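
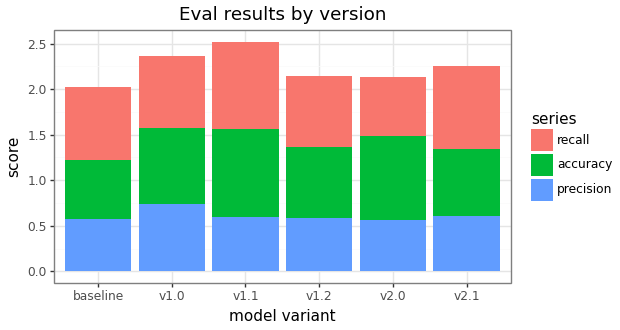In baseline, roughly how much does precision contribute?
≈ 0.5

precision top ≈ 0.5, bottom ≈ 0.0; segment ≈ 0.5.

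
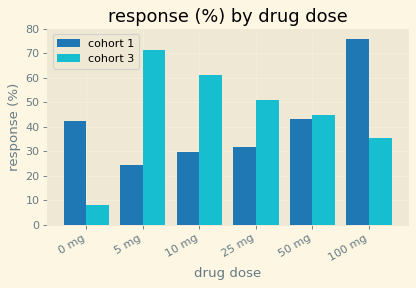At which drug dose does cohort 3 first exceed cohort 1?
5 mg

0 mg: cohort 3 ≈ 10 vs cohort 1 ≈ 40 (not yet); 5 mg: cohort 3 ≈ 70 vs cohort 1 ≈ 20 (first crossover).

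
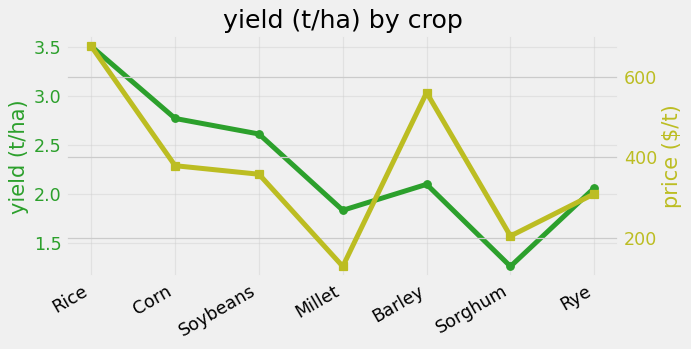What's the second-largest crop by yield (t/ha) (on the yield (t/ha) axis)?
Corn

Top 3 (on the yield (t/ha) axis): Rice ≈ 3.6, Corn ≈ 2.8, Soybeans ≈ 2.6.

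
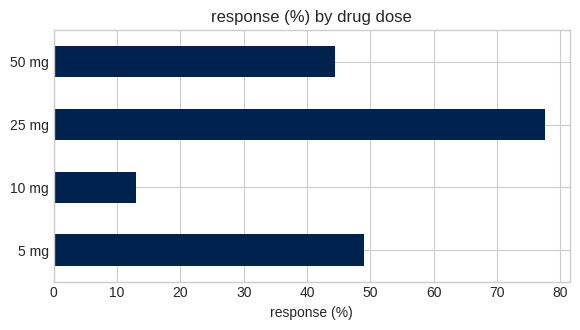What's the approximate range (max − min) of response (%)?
≈ 70

Max 25 mg ≈ 80, min 10 mg ≈ 10; range ≈ 70.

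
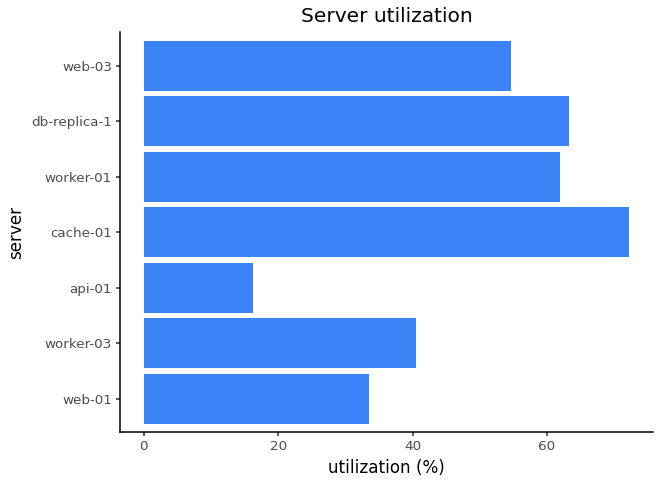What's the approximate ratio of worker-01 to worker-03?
≈ 1.5×

worker-01 ≈ 60, worker-03 ≈ 40; 60/40 ≈ 1.5.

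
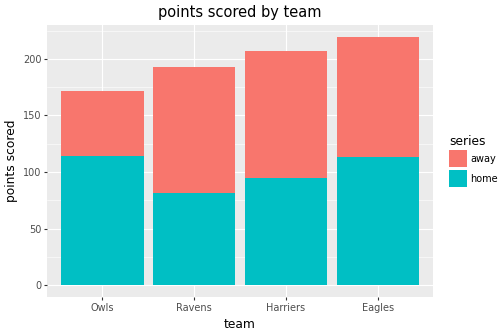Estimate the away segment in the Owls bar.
≈ 60

away top ≈ 180, bottom ≈ 120; segment ≈ 60.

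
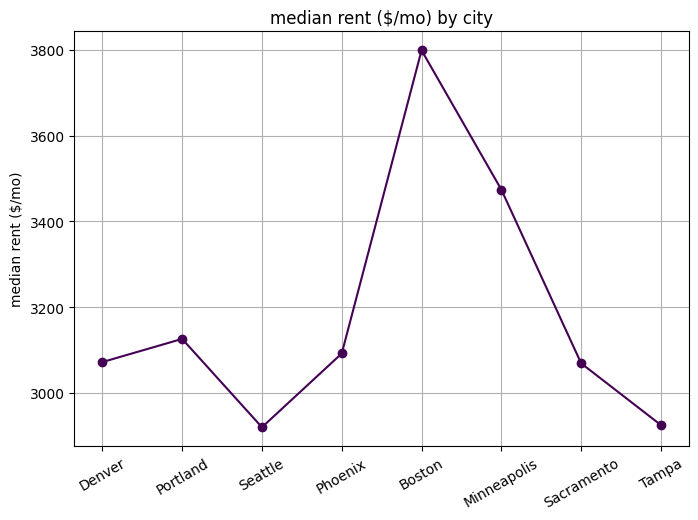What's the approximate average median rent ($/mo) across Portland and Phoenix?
(3100 + 3100) / 2 ≈ 3100.

≈ 3100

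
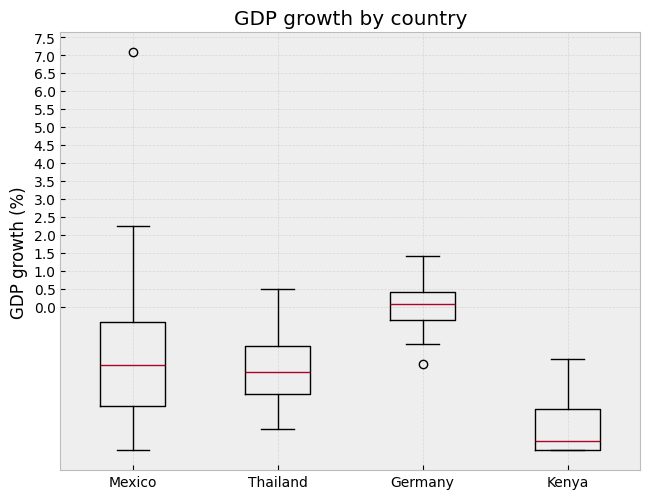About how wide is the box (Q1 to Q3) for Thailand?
≈ 1.5

Q3 ≈ -1.0, Q1 ≈ -2.5; IQR ≈ 1.5.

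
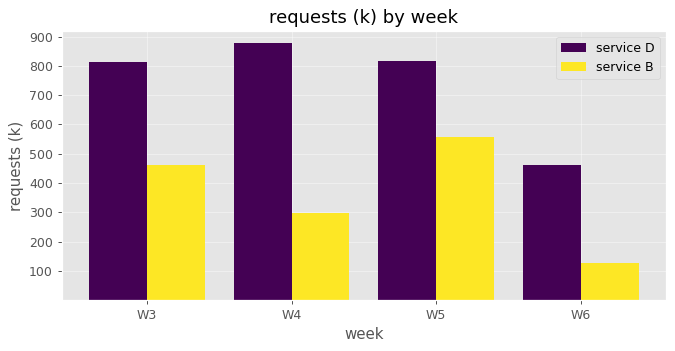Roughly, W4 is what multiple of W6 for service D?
W4 ≈ 900, W6 ≈ 500; 900/500 ≈ 1.8.

≈ 1.8×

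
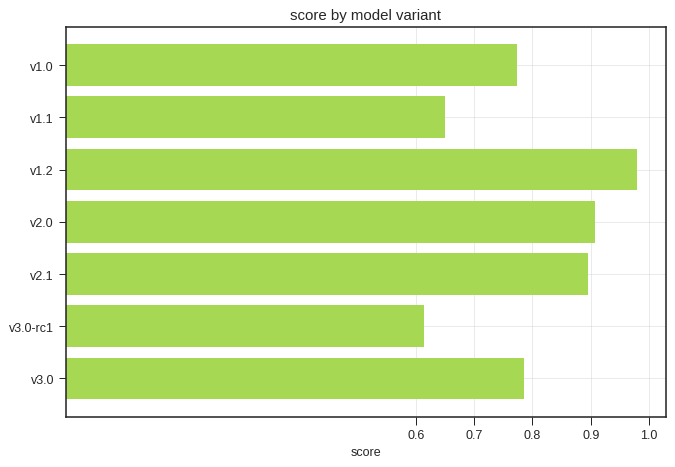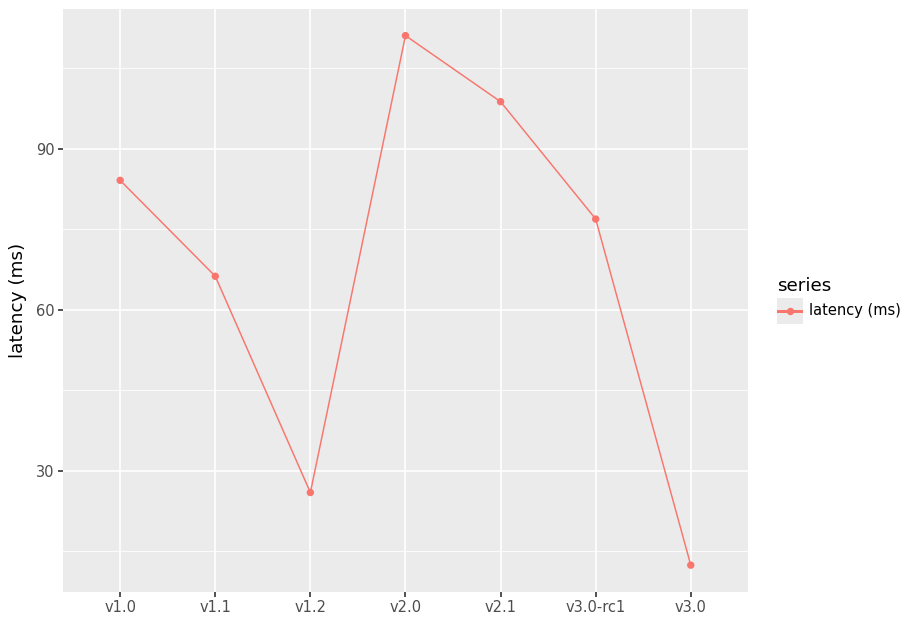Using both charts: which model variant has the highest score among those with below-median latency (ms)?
Chart 2 median latency (ms) ≈ 80; below-median model variants: v1.1, v1.2, v3.0. Among those, v1.2 has the highest score (≈ 1).

v1.2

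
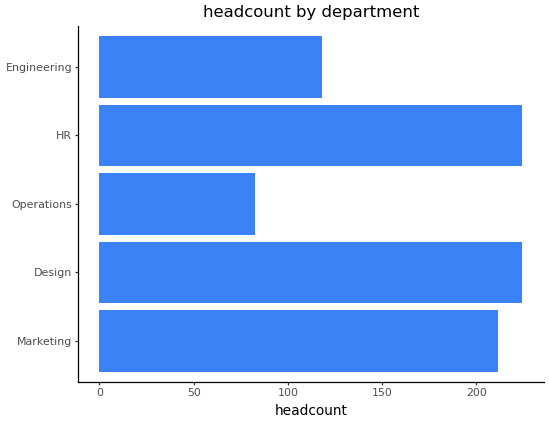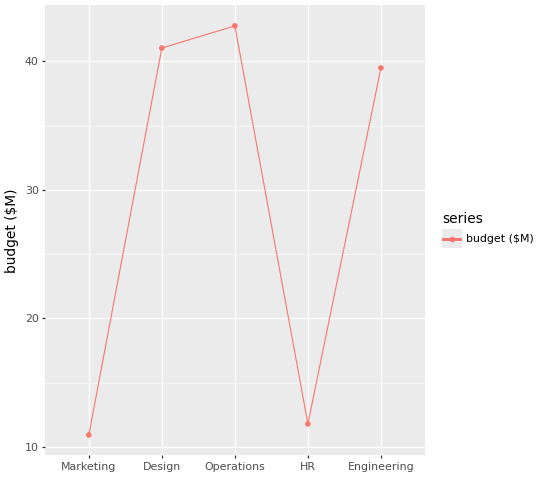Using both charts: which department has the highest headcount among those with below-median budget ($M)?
Chart 2 median budget ($M) ≈ 40; below-median departments: Marketing, HR. Among those, HR has the highest headcount (≈ 225).

HR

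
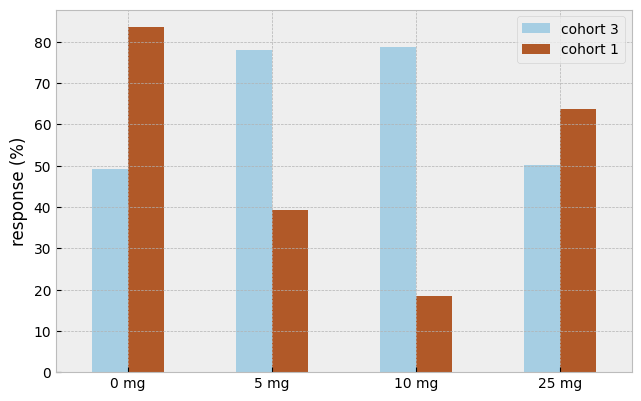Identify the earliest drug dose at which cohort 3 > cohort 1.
5 mg

0 mg: cohort 3 ≈ 50 vs cohort 1 ≈ 80 (not yet); 5 mg: cohort 3 ≈ 80 vs cohort 1 ≈ 40 (first crossover).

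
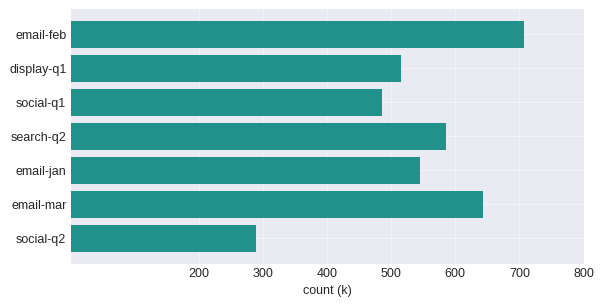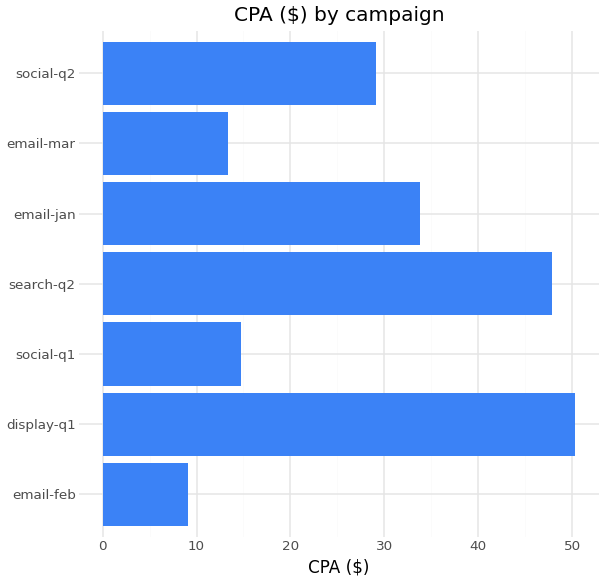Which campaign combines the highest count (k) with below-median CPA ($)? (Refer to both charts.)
email-feb

Chart 2 median CPA ($) ≈ 30; below-median campaigns: email-feb, social-q1, email-mar. Among those, email-feb has the highest count (k) (≈ 700).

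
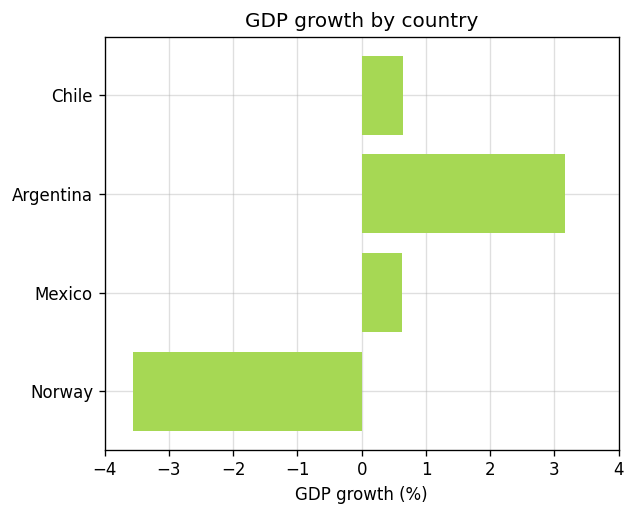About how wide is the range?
Max Argentina ≈ 3, min Norway ≈ -4; range ≈ 7.

≈ 7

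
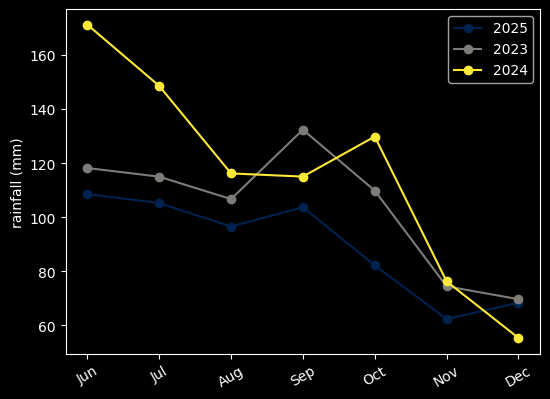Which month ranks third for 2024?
Top 4 for 2024: Jun ≈ 170, Jul ≈ 150, Oct ≈ 130, Aug ≈ 120.

Oct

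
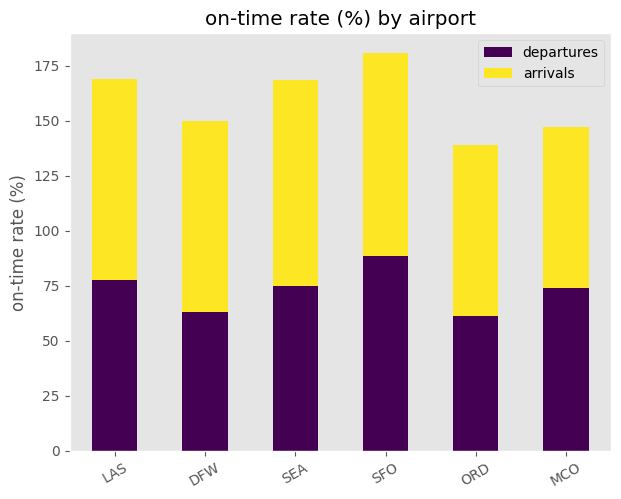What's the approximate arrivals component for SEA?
arrivals top ≈ 160, bottom ≈ 80; segment ≈ 80.

≈ 80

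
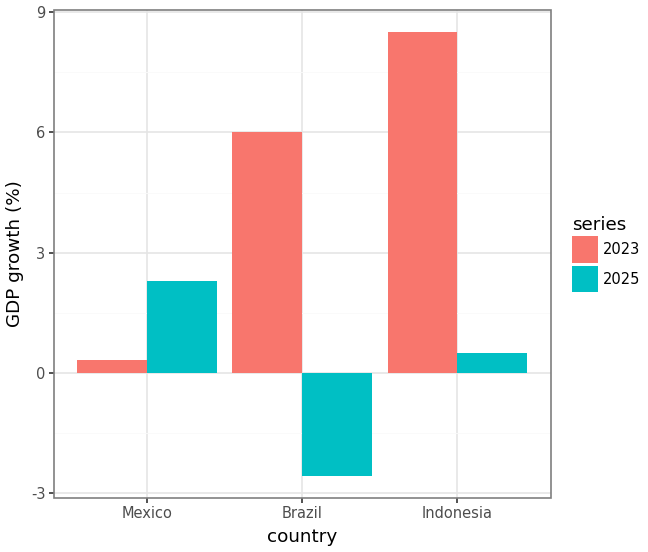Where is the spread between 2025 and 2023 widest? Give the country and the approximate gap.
Brazil: 2025 ≈ -3, 2023 ≈ 6 → gap ≈ 9. Next-largest (Indonesia) is only ≈ 7.

Brazil, ≈ 9 %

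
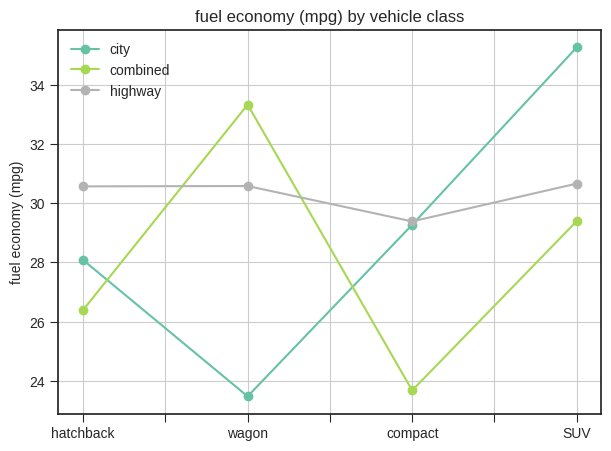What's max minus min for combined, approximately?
Max wagon ≈ 33, min compact ≈ 24; range ≈ 9.

≈ 9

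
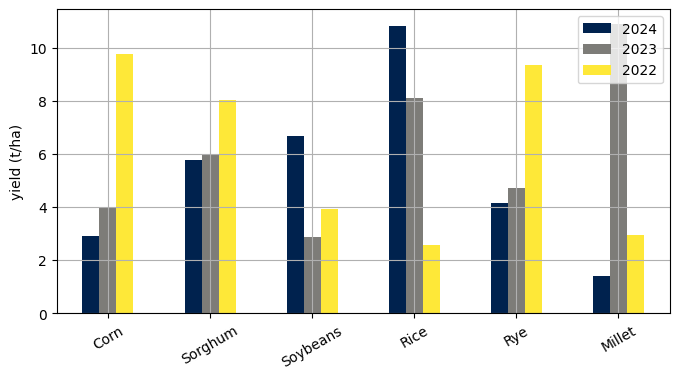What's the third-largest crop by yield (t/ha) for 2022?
Sorghum

Top 4 for 2022: Corn ≈ 10, Rye ≈ 9, Sorghum ≈ 8, Soybeans ≈ 4.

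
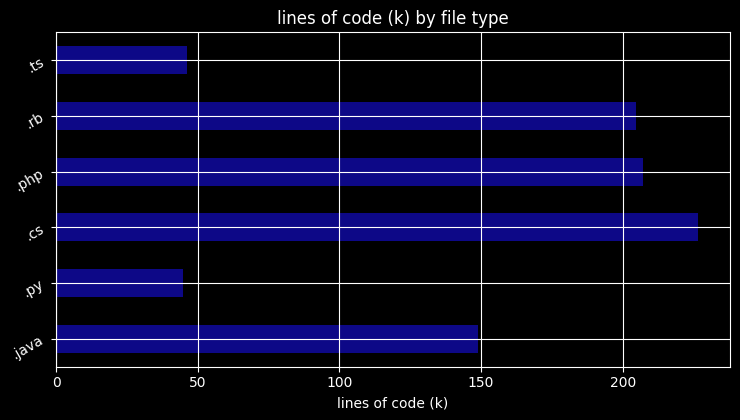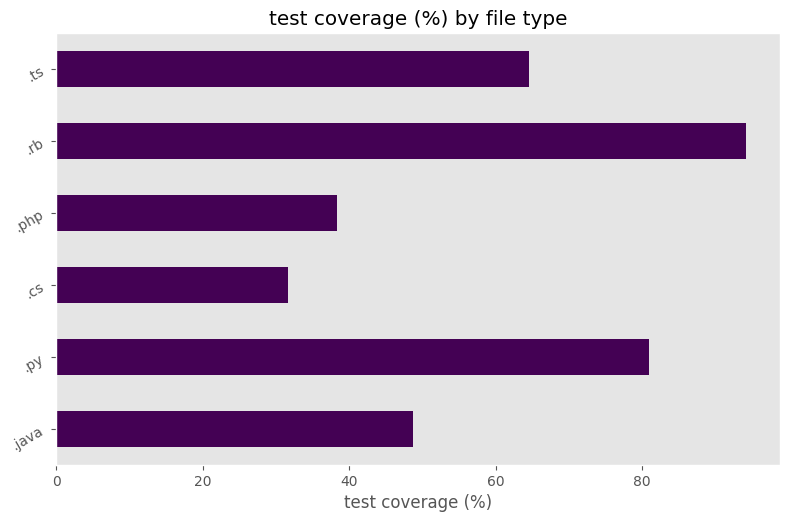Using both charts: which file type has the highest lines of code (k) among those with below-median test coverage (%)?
.cs

Chart 2 median test coverage (%) ≈ 60; below-median file types: .java, .cs, .php. Among those, .cs has the highest lines of code (k) (≈ 225).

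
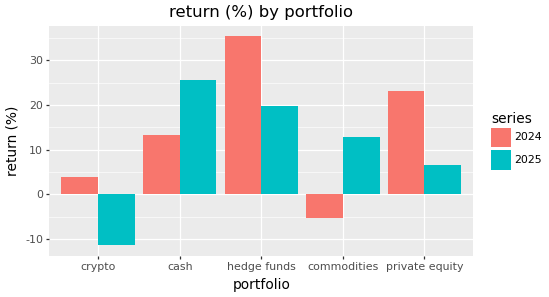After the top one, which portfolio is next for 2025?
Top 3 for 2025: cash ≈ 25, hedge funds ≈ 20, commodities ≈ 15.

hedge funds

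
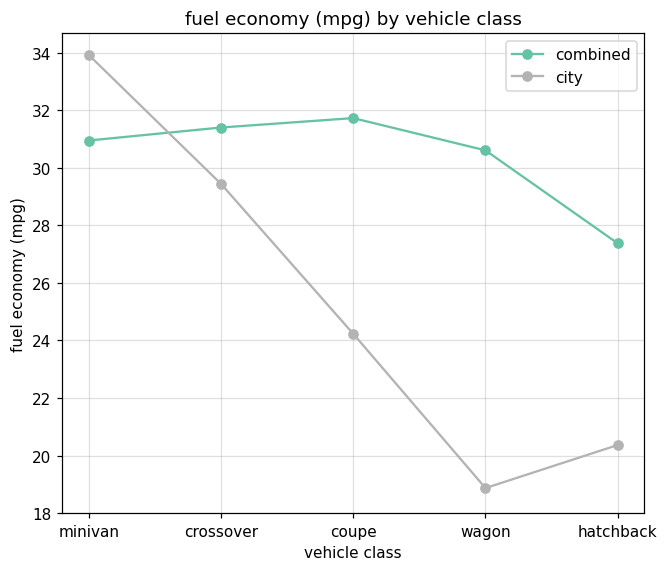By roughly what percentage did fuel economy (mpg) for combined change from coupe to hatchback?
≈ -12.5%

coupe ≈ 32, hatchback ≈ 28; (28 − 32) / 32 ≈ -12.5%.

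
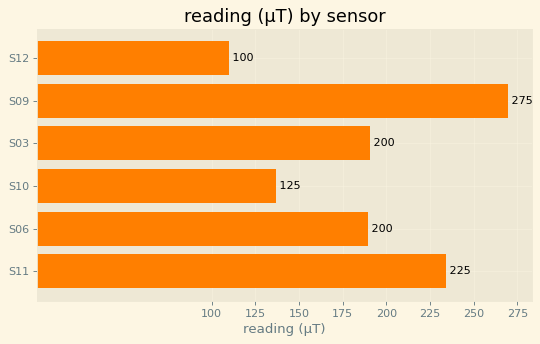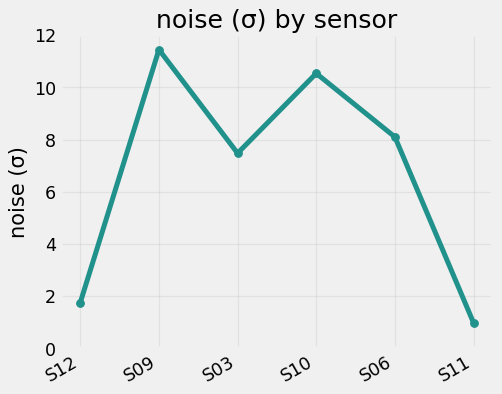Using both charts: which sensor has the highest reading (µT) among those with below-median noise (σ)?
S11

Chart 2 median noise (σ) ≈ 8; below-median sensors: S12, S03, S11. Among those, S11 has the highest reading (µT) (≈ 225).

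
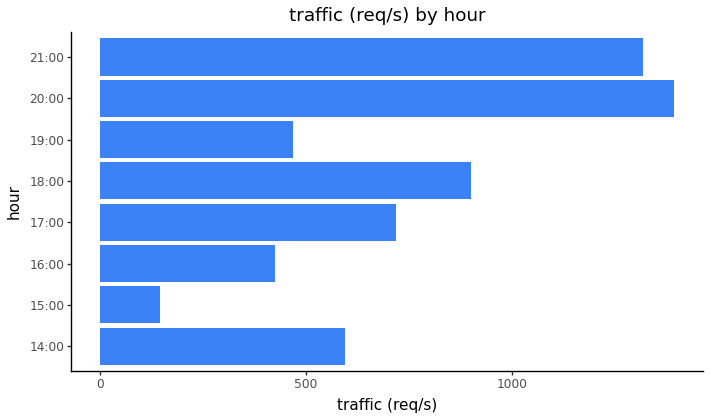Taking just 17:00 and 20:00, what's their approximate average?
(800 + 1400) / 2 ≈ 1100.

≈ 1100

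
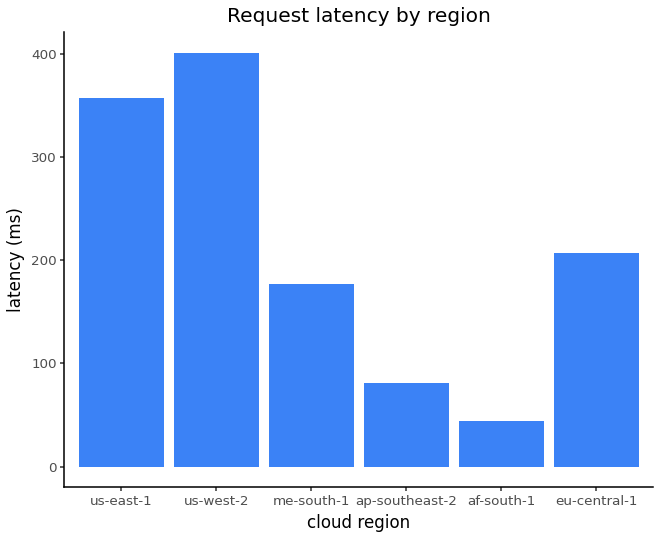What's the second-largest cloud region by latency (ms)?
us-east-1

Top 3: us-west-2 ≈ 400, us-east-1 ≈ 350, eu-central-1 ≈ 200.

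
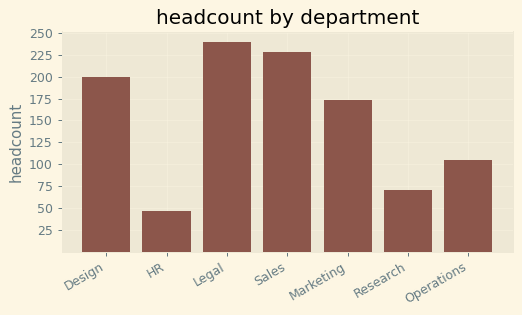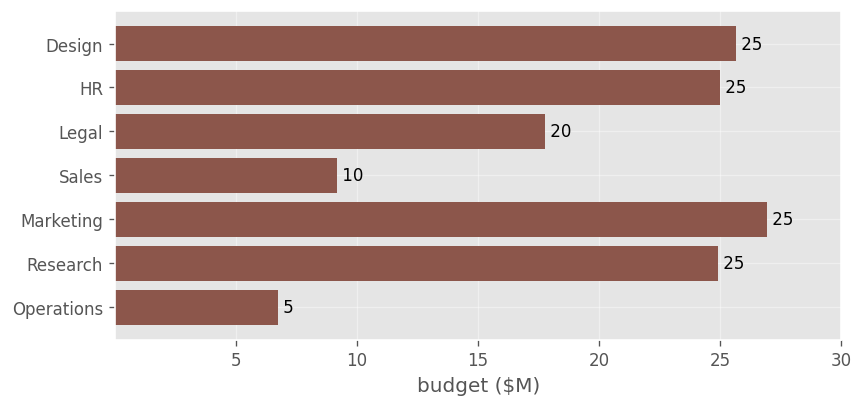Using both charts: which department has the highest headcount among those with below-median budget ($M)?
Legal

Chart 2 median budget ($M) ≈ 25; below-median departments: Legal, Sales, Operations. Among those, Legal has the highest headcount (≈ 250).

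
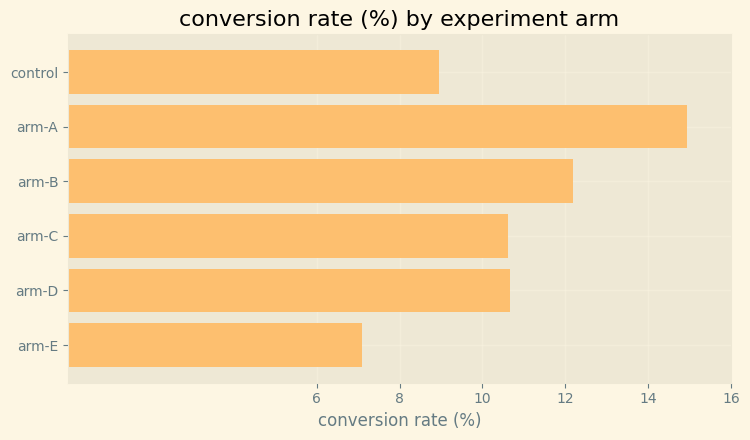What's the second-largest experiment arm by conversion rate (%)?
arm-B

Top 3: arm-A ≈ 14, arm-B ≈ 12, arm-D ≈ 10.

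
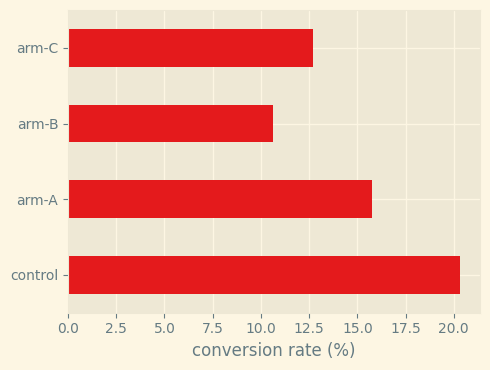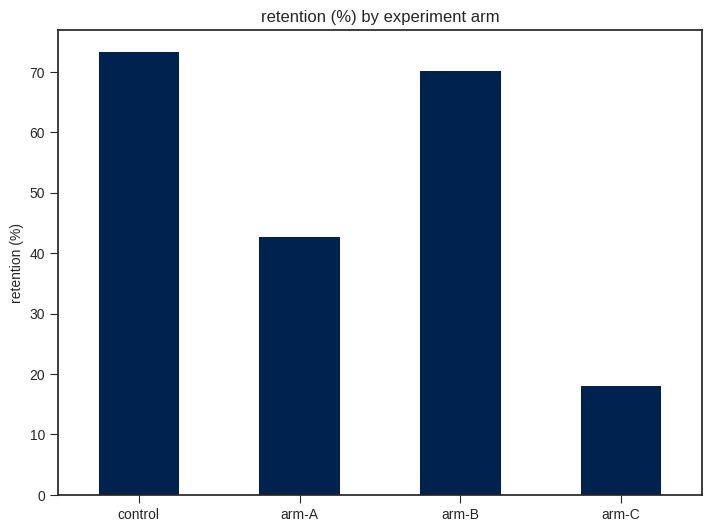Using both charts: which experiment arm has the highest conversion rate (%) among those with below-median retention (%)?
Chart 2 median retention (%) ≈ 60; below-median experiment arms: arm-A, arm-C. Among those, arm-A has the highest conversion rate (%) (≈ 16).

arm-A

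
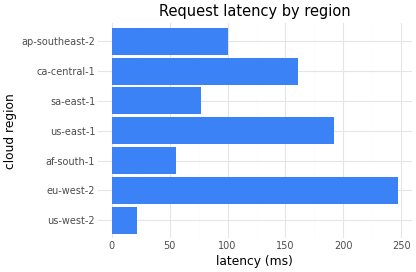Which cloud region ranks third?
ca-central-1

Top 4: eu-west-2 ≈ 250, us-east-1 ≈ 200, ca-central-1 ≈ 150, ap-southeast-2 ≈ 100.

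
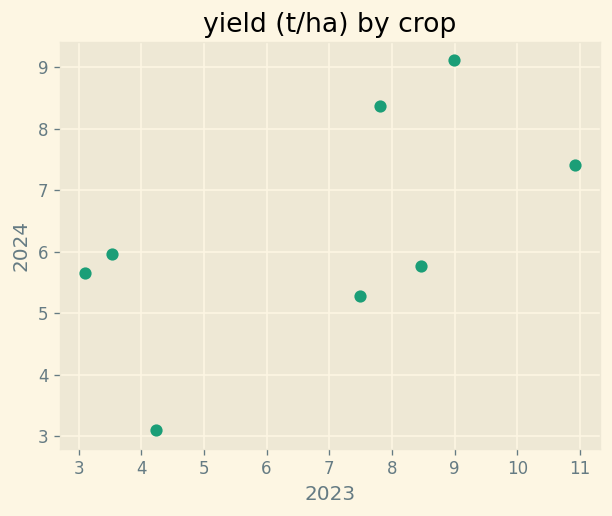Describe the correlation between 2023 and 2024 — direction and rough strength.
Points are positively correlated; moderate (|r| ≈ 0.6).

positive, moderate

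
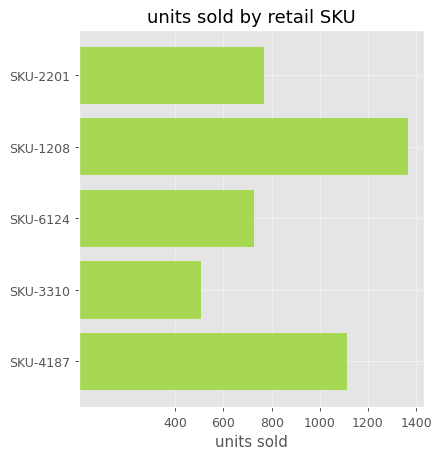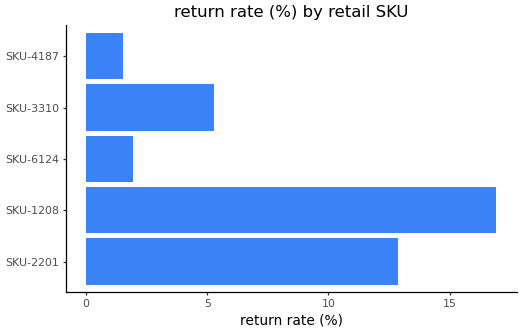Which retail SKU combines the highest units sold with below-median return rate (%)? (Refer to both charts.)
Chart 2 median return rate (%) ≈ 6; below-median retail SKUs: SKU-6124, SKU-4187. Among those, SKU-4187 has the highest units sold (≈ 1200).

SKU-4187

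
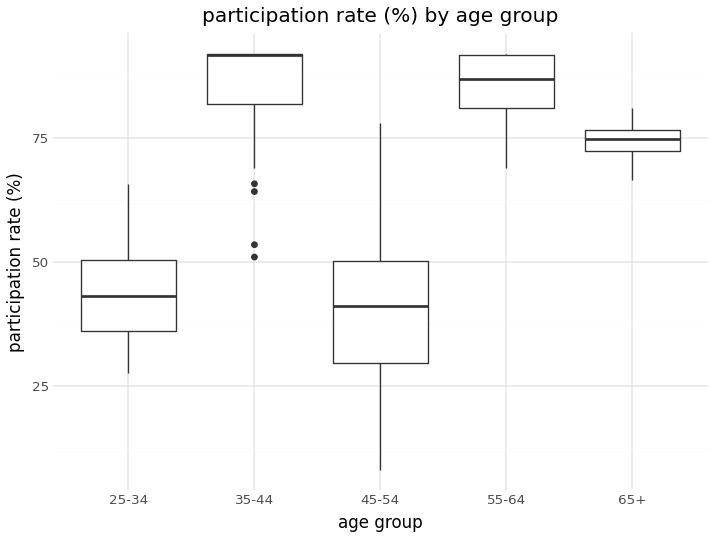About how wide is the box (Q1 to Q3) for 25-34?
Q3 ≈ 50, Q1 ≈ 35; IQR ≈ 15.

≈ 15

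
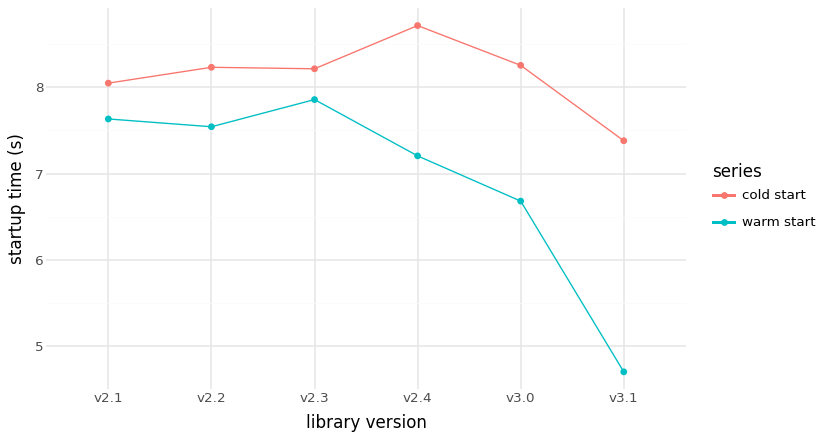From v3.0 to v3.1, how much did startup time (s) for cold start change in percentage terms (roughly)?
v3.0 ≈ 8.5, v3.1 ≈ 7.5; (7.5 − 8.5) / 8.5 ≈ -11.8%.

≈ -11.8%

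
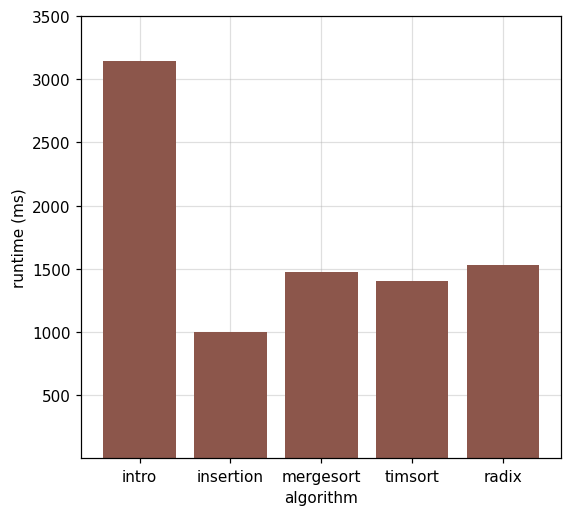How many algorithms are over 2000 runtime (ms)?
1

Above 2000: intro.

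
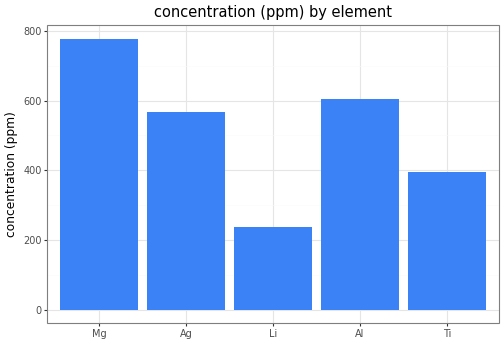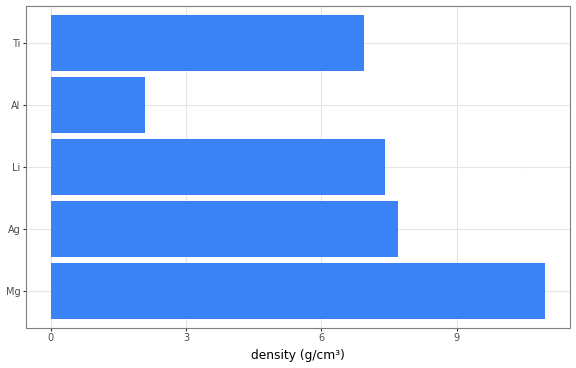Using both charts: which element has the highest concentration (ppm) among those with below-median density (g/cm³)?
Al

Chart 2 median density (g/cm³) ≈ 8; below-median elements: Al, Ti. Among those, Al has the highest concentration (ppm) (≈ 600).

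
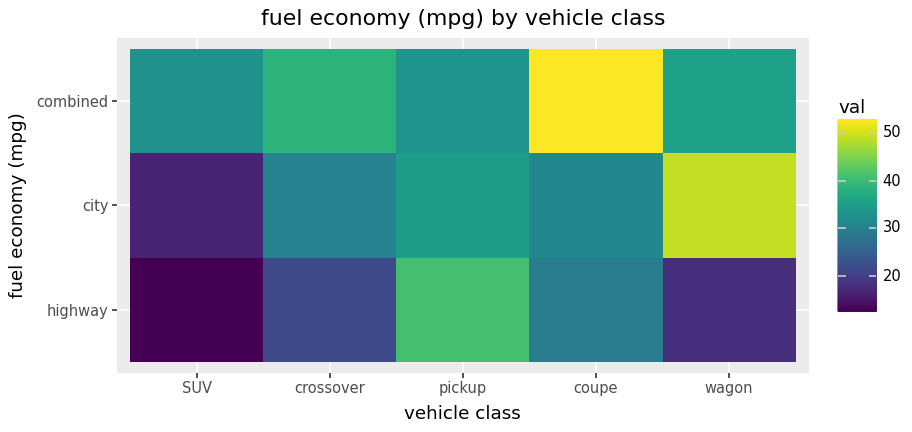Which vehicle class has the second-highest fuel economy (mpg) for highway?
Top 3 for highway: pickup ≈ 40, coupe ≈ 30, crossover ≈ 20.

coupe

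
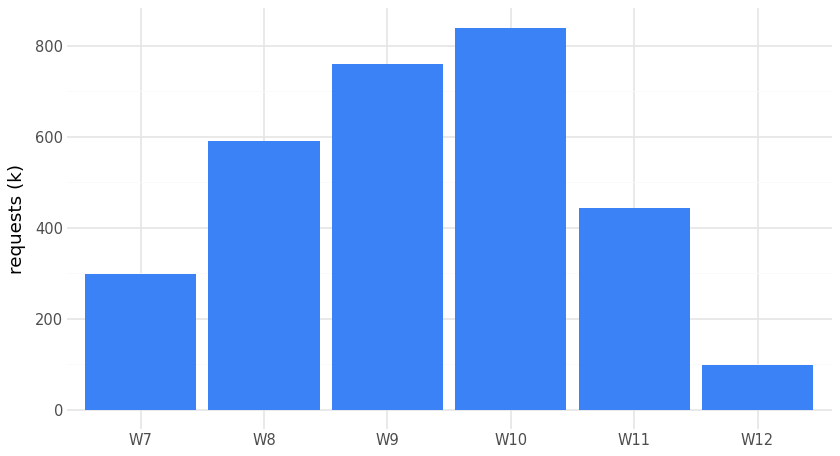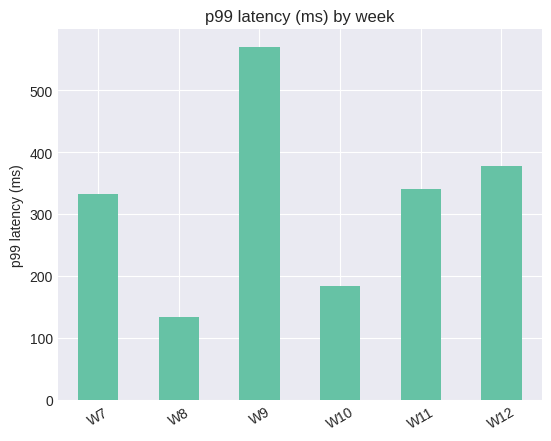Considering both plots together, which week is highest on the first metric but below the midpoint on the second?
Chart 2 median p99 latency (ms) ≈ 300; below-median weeks: W7, W8, W10. Among those, W10 has the highest requests (k) (≈ 800).

W10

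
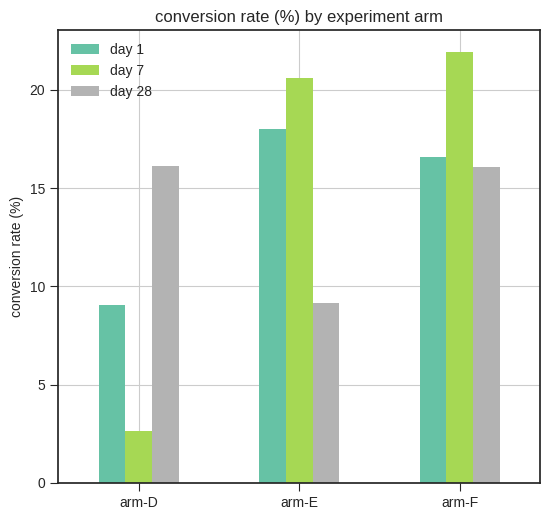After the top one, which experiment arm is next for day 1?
Top 3 for day 1: arm-E ≈ 18, arm-F ≈ 16, arm-D ≈ 10.

arm-F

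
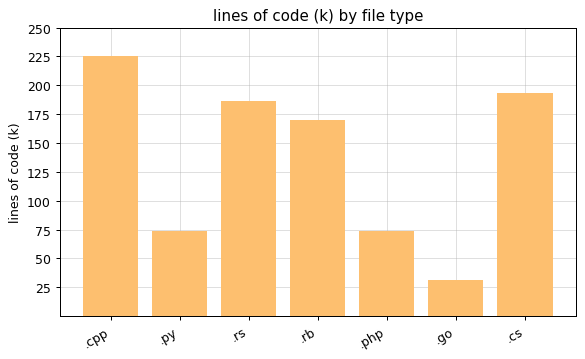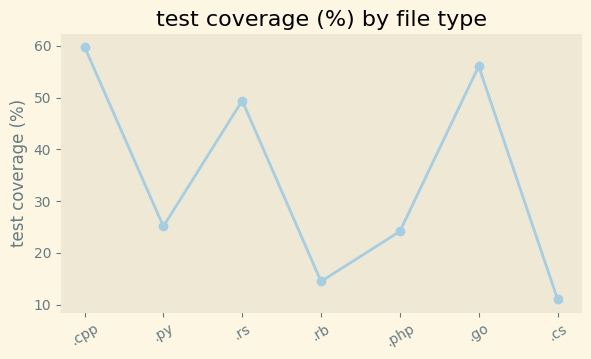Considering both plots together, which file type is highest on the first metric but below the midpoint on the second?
Chart 2 median test coverage (%) ≈ 30; below-median file types: .rb, .php, .cs. Among those, .cs has the highest lines of code (k) (≈ 200).

.cs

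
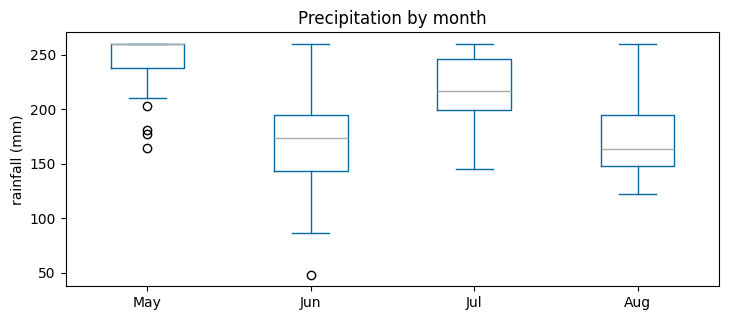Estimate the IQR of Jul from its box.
≈ 50

Q3 ≈ 250, Q1 ≈ 200; IQR ≈ 50.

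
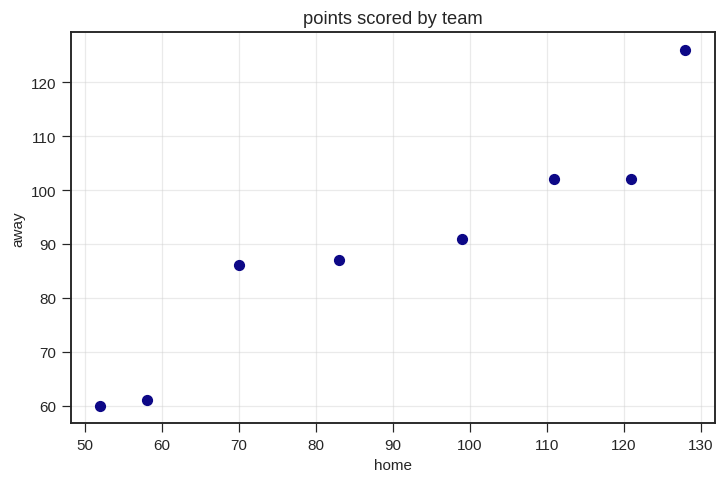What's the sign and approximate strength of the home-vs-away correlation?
positive, strong

Points are positively correlated; strong (|r| ≈ 0.9).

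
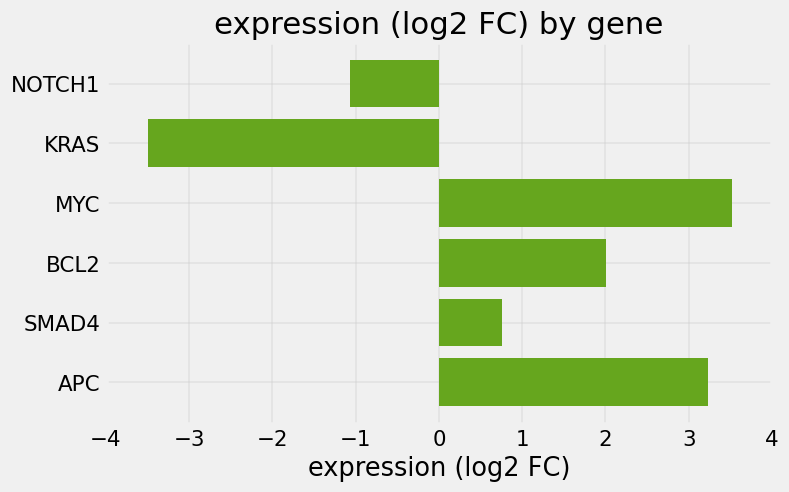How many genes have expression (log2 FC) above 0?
Above 0: MYC, BCL2, SMAD4, APC.

4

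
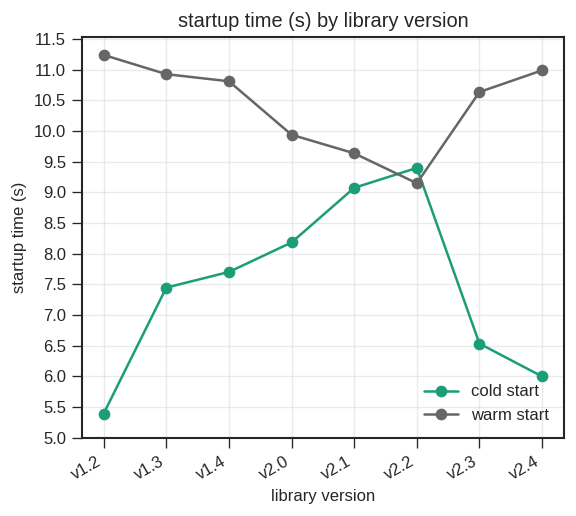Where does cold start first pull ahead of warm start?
v2.2

v2.1: cold start ≈ 9.0 vs warm start ≈ 9.5 (not yet); v2.2: cold start ≈ 9.5 vs warm start ≈ 9.0 (first crossover).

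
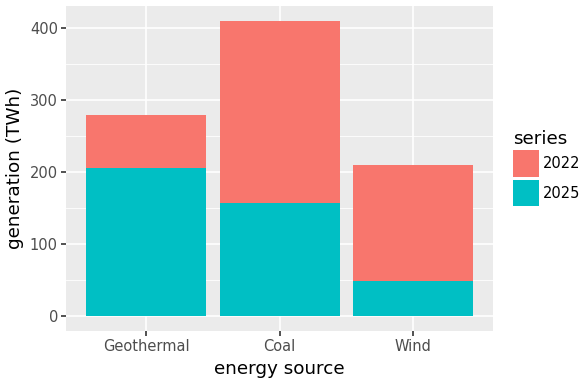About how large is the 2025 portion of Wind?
≈ 50

2025 top ≈ 50, bottom ≈ 0; segment ≈ 50.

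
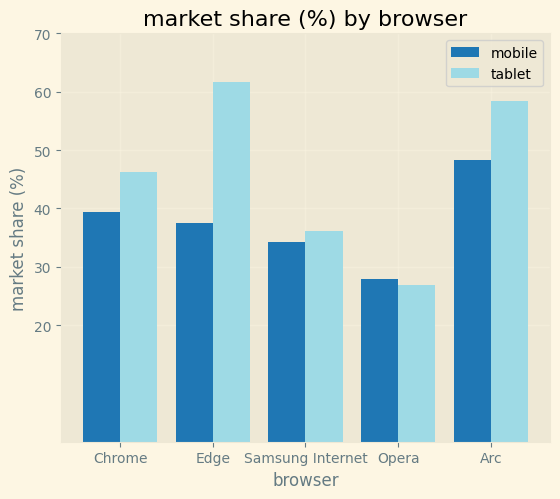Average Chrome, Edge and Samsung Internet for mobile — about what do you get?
(40 + 40 + 30) / 3 ≈ 37.

≈ 37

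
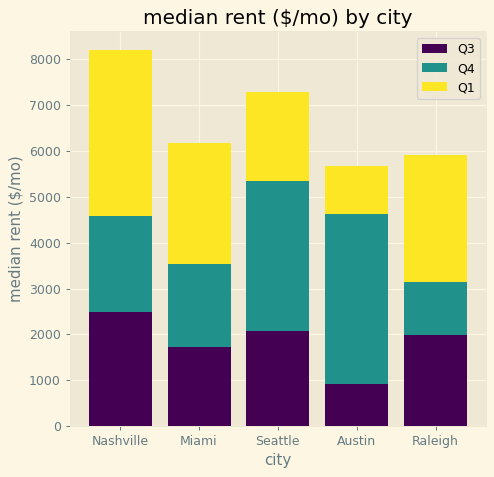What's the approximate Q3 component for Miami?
≈ 2000

Q3 top ≈ 2000, bottom ≈ 0; segment ≈ 2000.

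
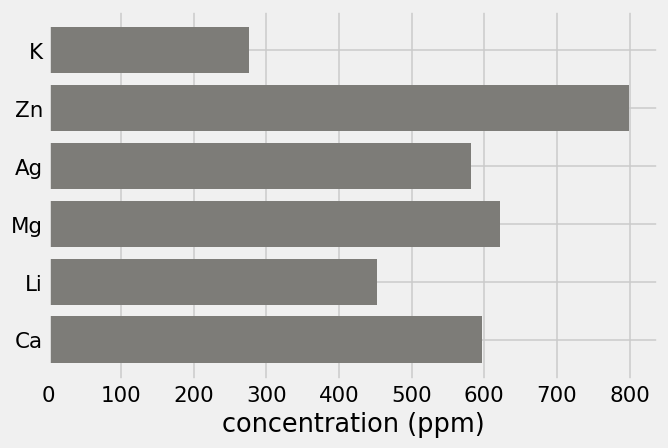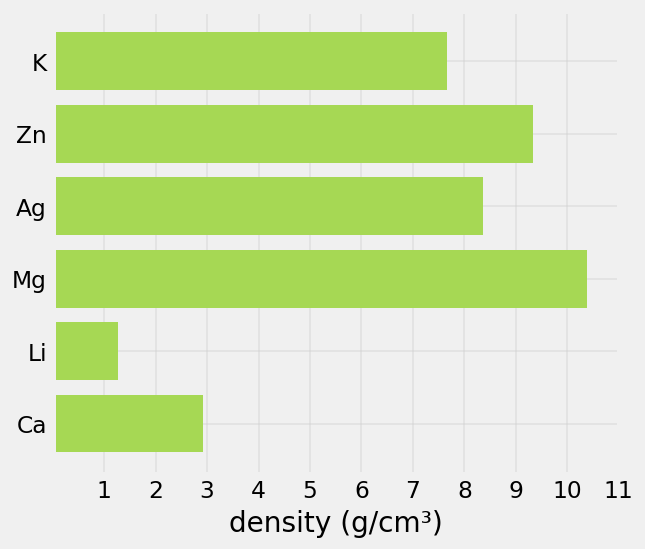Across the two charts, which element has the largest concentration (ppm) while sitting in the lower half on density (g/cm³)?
Chart 2 median density (g/cm³) ≈ 8; below-median elements: K, Li, Ca. Among those, Ca has the highest concentration (ppm) (≈ 600).

Ca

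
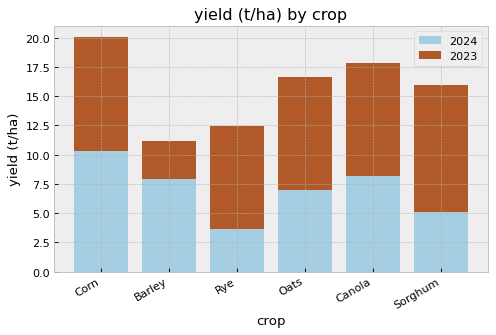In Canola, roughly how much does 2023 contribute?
2023 top ≈ 18, bottom ≈ 8; segment ≈ 10.

≈ 10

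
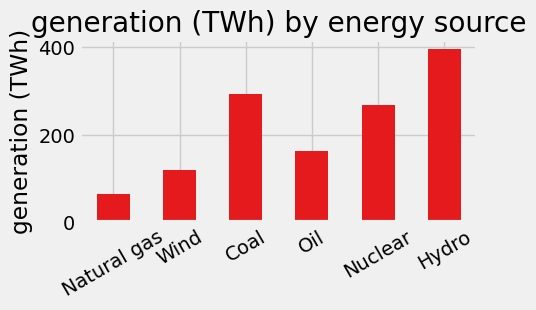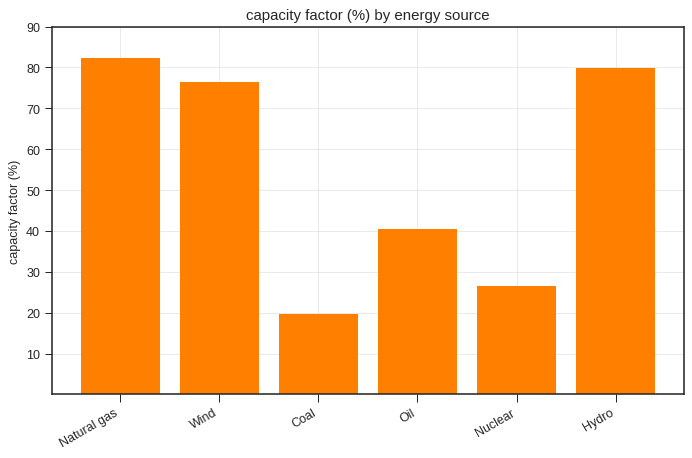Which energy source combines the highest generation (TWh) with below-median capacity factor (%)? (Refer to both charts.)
Coal

Chart 2 median capacity factor (%) ≈ 60; below-median energy sources: Coal, Oil, Nuclear. Among those, Coal has the highest generation (TWh) (≈ 300).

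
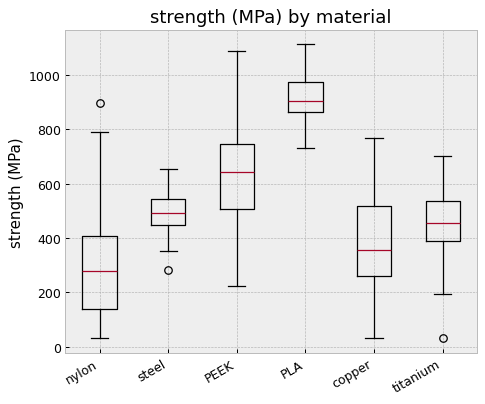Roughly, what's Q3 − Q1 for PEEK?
Q3 ≈ 700, Q1 ≈ 500; IQR ≈ 200.

≈ 200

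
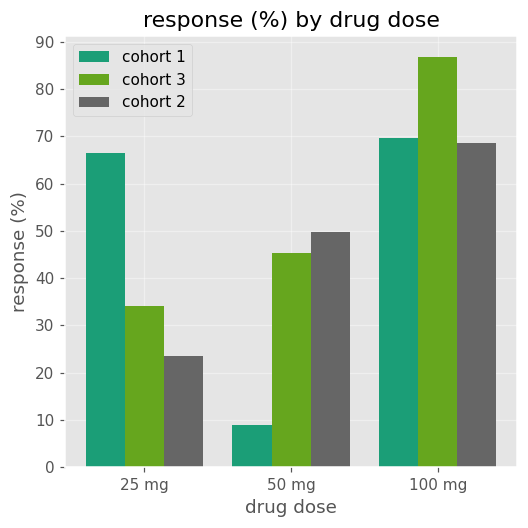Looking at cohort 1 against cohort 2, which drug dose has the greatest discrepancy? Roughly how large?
25 mg: cohort 1 ≈ 70, cohort 2 ≈ 20 → gap ≈ 50. Next-largest (50 mg) is only ≈ 40.

25 mg, ≈ 50 %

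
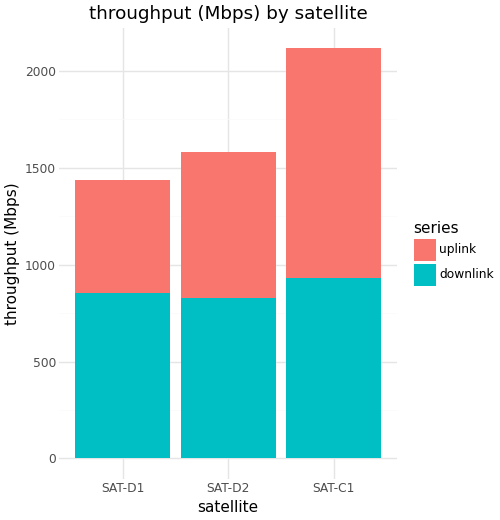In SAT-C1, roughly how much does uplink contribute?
uplink top ≈ 2200, bottom ≈ 1000; segment ≈ 1200.

≈ 1200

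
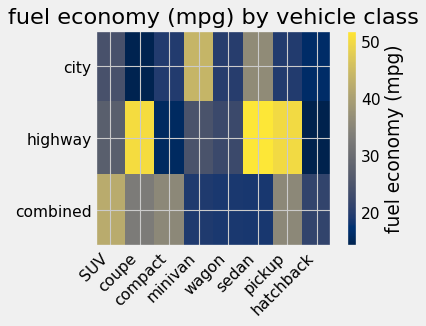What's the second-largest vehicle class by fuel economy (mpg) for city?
sedan

Top 3 for city: minivan ≈ 45, sedan ≈ 35, SUV ≈ 25.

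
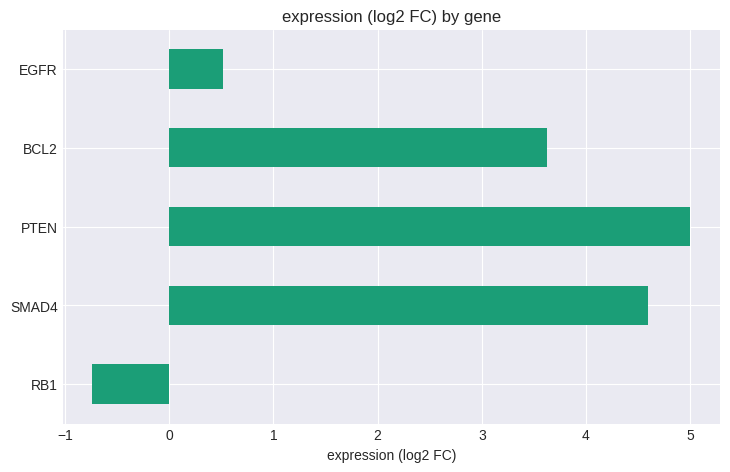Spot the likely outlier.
RB1 ≈ -0.5; the rest sit between ≈ 0.5 and ≈ 5.0.

RB1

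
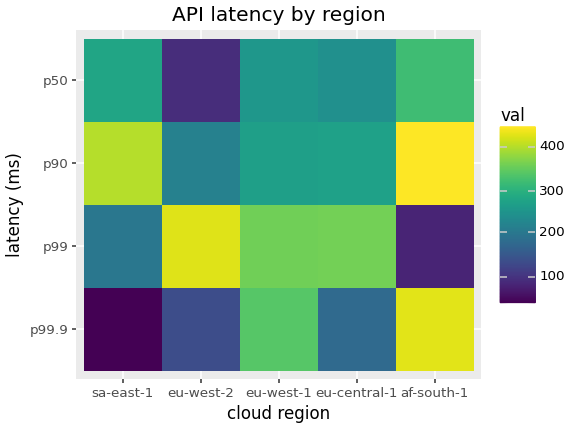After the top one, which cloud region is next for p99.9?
Top 3 for p99.9: af-south-1 ≈ 450, eu-west-1 ≈ 350, eu-central-1 ≈ 200.

eu-west-1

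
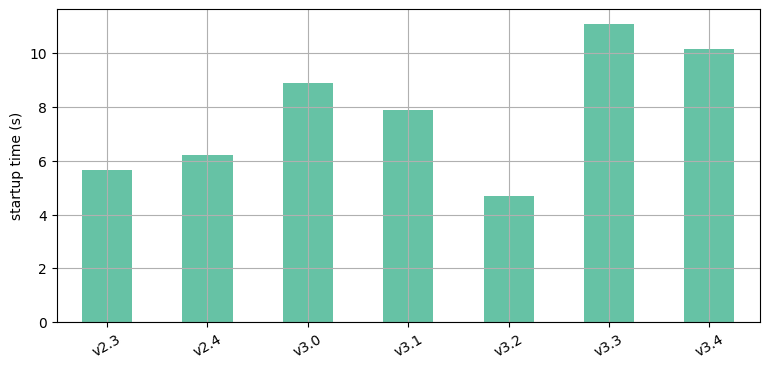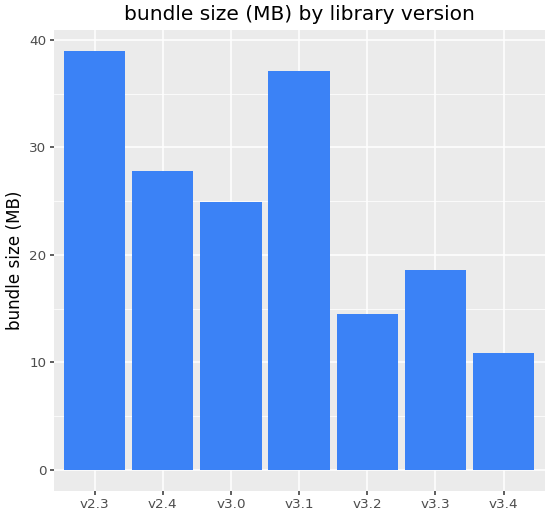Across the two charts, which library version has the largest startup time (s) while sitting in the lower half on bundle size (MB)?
Chart 2 median bundle size (MB) ≈ 25; below-median library versions: v3.2, v3.3, v3.4. Among those, v3.3 has the highest startup time (s) (≈ 12).

v3.3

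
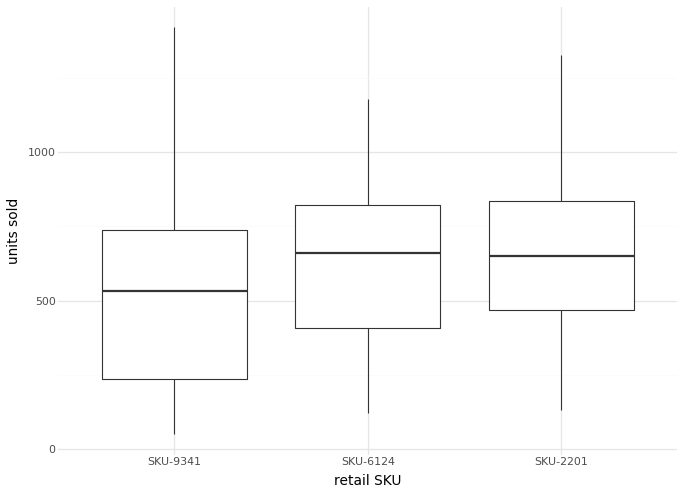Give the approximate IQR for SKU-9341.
≈ 525

Q3 ≈ 750, Q1 ≈ 225; IQR ≈ 525.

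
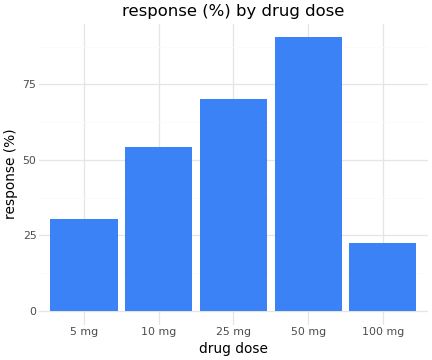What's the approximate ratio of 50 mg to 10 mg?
≈ 1.8×

50 mg ≈ 90, 10 mg ≈ 50; 90/50 ≈ 1.8.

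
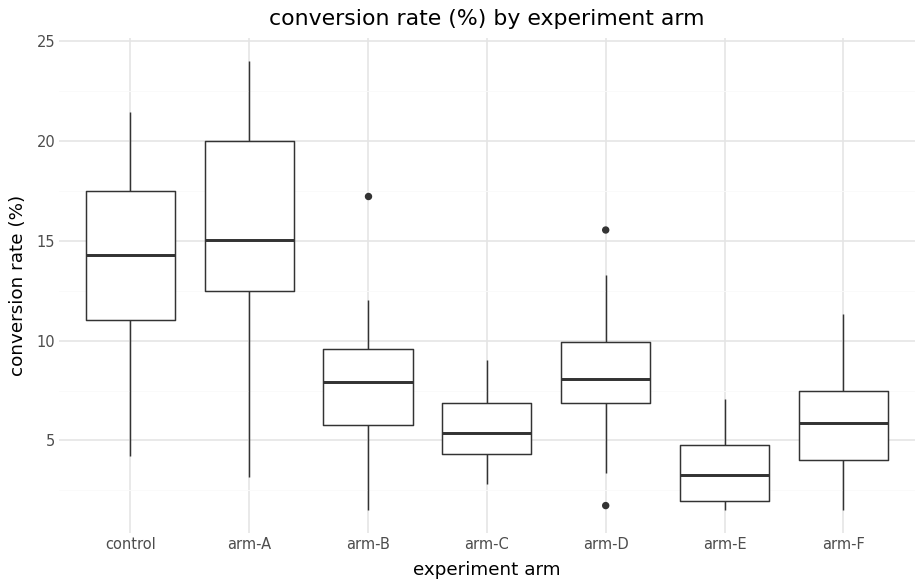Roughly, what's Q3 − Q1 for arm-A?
≈ 8

Q3 ≈ 20, Q1 ≈ 12; IQR ≈ 8.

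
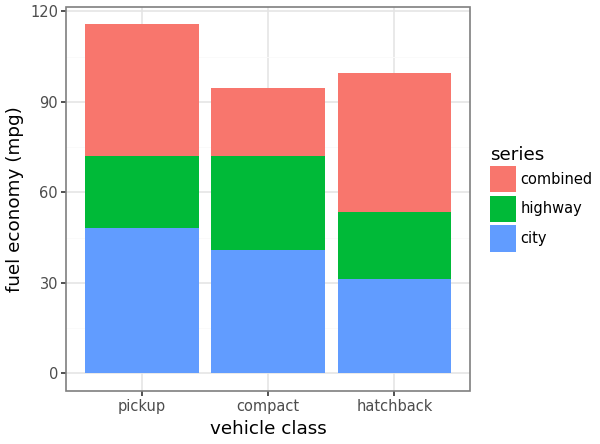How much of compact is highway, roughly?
highway top ≈ 70, bottom ≈ 40; segment ≈ 30.

≈ 30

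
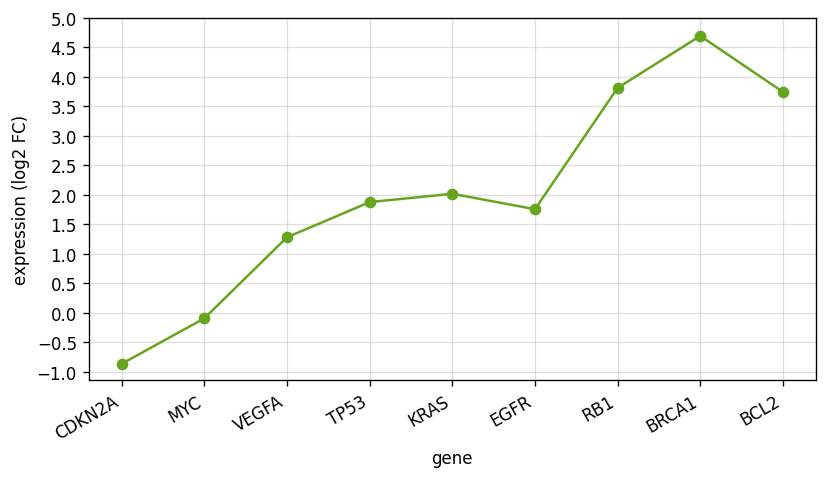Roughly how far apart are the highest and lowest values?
≈ 5.5

Max BRCA1 ≈ 4.5, min CDKN2A ≈ -1.0; range ≈ 5.5.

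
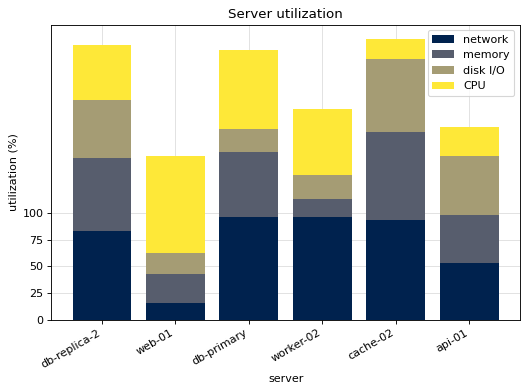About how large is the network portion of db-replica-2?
network top ≈ 75, bottom ≈ 0; segment ≈ 75.

≈ 75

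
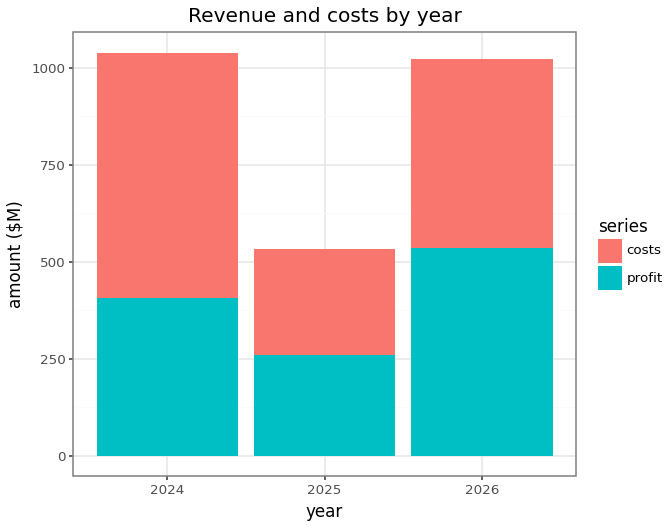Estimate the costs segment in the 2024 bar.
≈ 600

costs top ≈ 1000, bottom ≈ 400; segment ≈ 600.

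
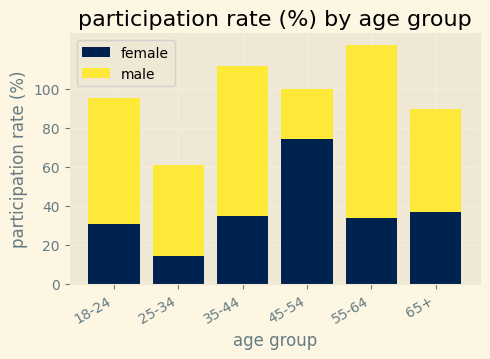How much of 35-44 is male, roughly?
≈ 80

male top ≈ 120, bottom ≈ 40; segment ≈ 80.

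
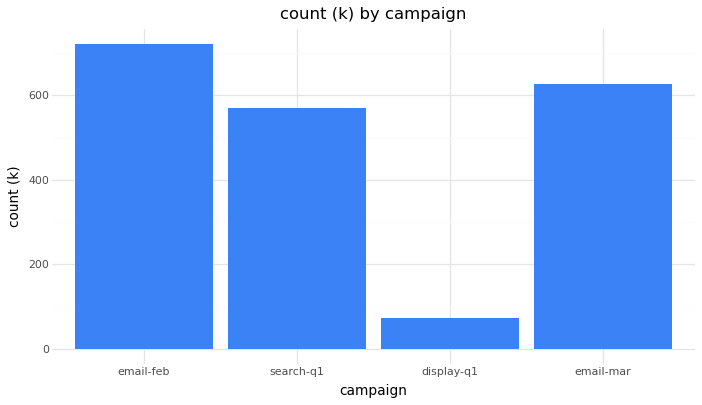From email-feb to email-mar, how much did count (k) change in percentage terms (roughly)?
≈ -14.3%

email-feb ≈ 700, email-mar ≈ 600; (600 − 700) / 700 ≈ -14.3%.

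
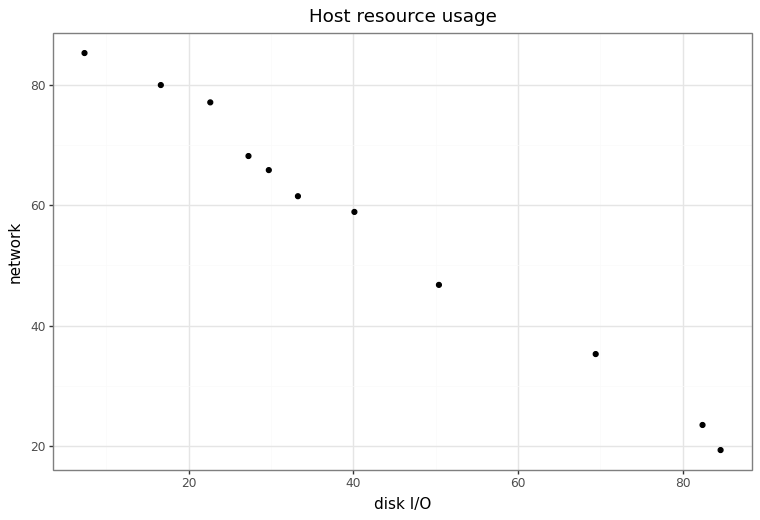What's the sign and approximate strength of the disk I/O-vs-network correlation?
negative, strong

Points are negatively correlated; strong (|r| ≈ 1.0).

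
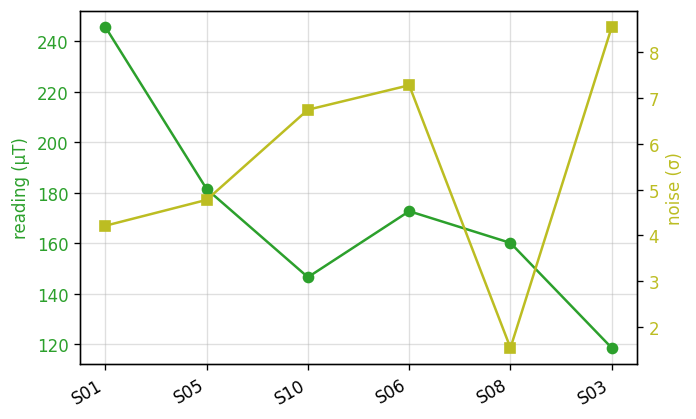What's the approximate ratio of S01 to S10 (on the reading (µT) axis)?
S01 ≈ 240, S10 ≈ 140; 240/140 ≈ 1.71.

≈ 1.71×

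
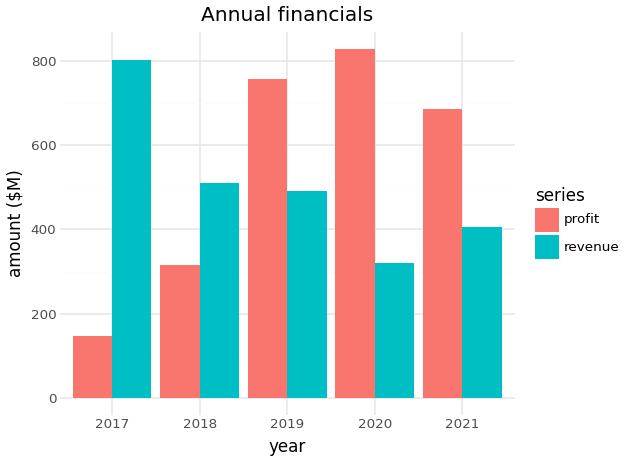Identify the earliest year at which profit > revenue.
2019

2018: profit ≈ 300 vs revenue ≈ 500 (not yet); 2019: profit ≈ 800 vs revenue ≈ 500 (first crossover).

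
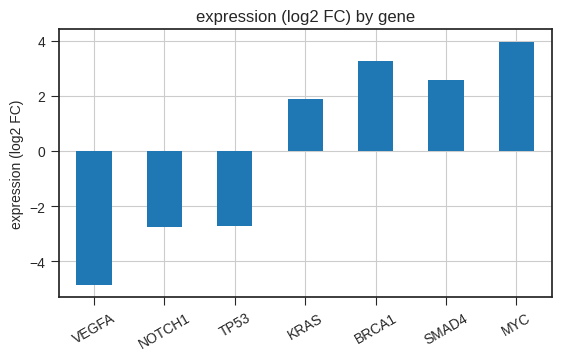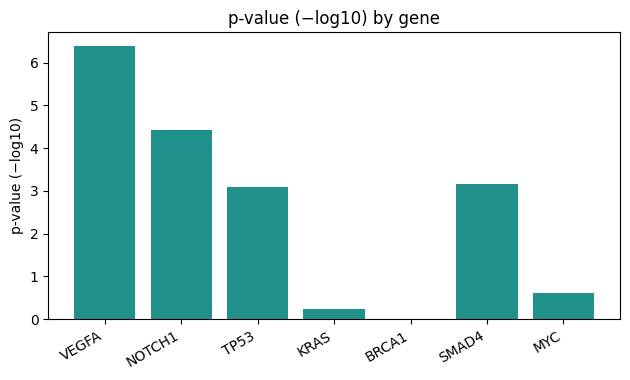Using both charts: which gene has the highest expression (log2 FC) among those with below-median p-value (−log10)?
Chart 2 median p-value (−log10) ≈ 3; below-median genes: KRAS, BRCA1, MYC. Among those, MYC has the highest expression (log2 FC) (≈ 4).

MYC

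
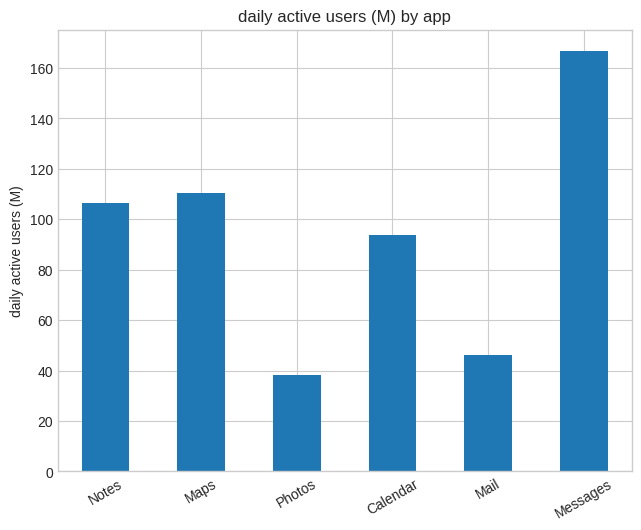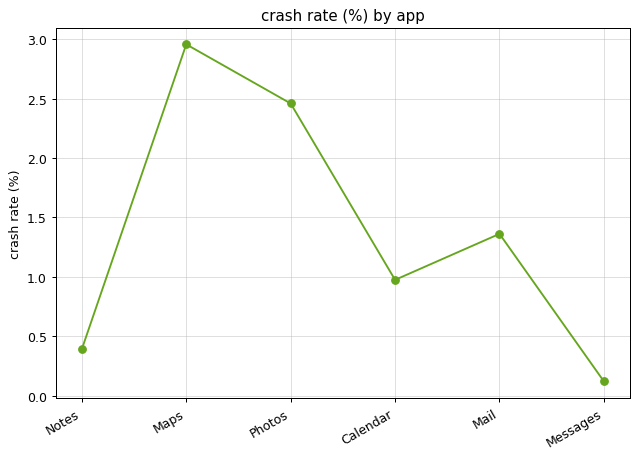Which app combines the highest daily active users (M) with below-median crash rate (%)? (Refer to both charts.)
Chart 2 median crash rate (%) ≈ 1; below-median apps: Notes, Calendar, Messages. Among those, Messages has the highest daily active users (M) (≈ 160).

Messages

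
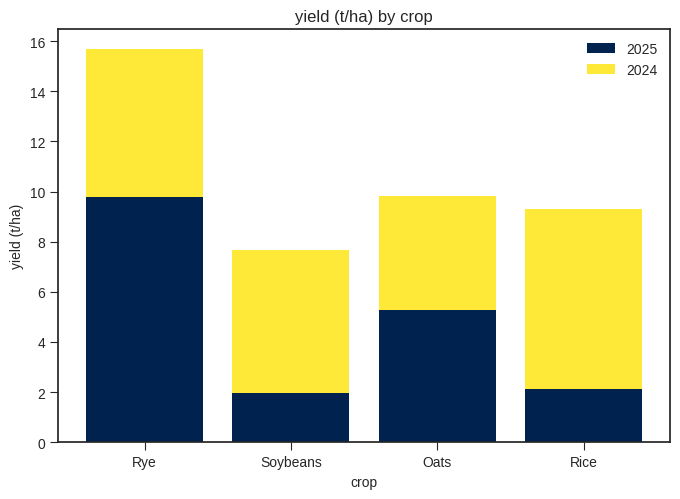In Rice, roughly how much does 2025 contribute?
≈ 2

2025 top ≈ 2, bottom ≈ 0; segment ≈ 2.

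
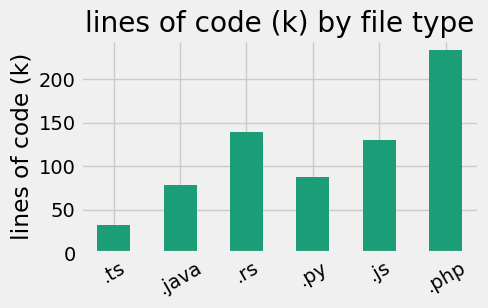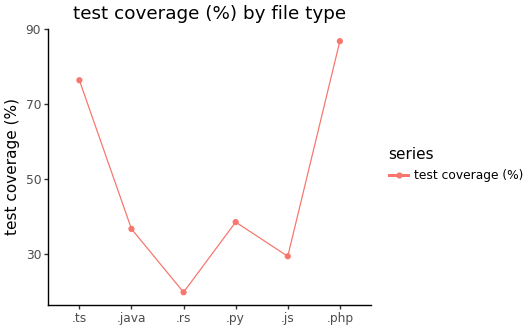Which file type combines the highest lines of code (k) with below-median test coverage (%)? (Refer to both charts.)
.rs

Chart 2 median test coverage (%) ≈ 40; below-median file types: .java, .rs, .js. Among those, .rs has the highest lines of code (k) (≈ 150).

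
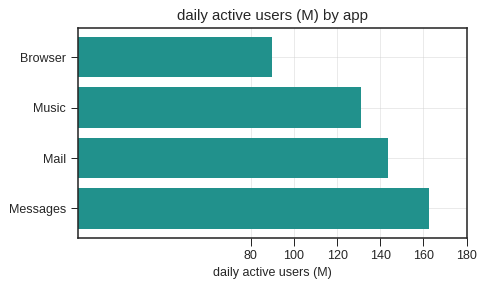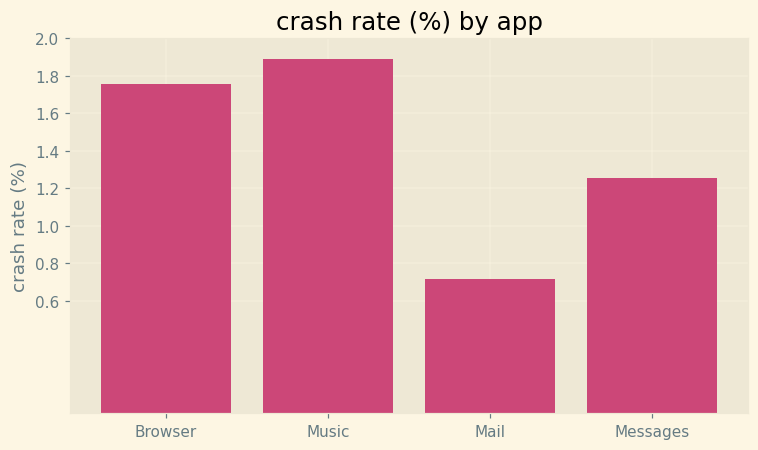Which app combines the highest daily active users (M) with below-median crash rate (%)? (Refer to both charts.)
Messages

Chart 2 median crash rate (%) ≈ 1.6; below-median apps: Mail, Messages. Among those, Messages has the highest daily active users (M) (≈ 160).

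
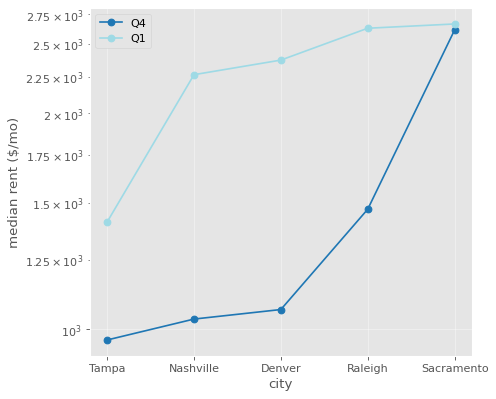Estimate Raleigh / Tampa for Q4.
Raleigh ≈ 1400, Tampa ≈ 1000; 1400/1000 ≈ 1.4.

≈ 1.4×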